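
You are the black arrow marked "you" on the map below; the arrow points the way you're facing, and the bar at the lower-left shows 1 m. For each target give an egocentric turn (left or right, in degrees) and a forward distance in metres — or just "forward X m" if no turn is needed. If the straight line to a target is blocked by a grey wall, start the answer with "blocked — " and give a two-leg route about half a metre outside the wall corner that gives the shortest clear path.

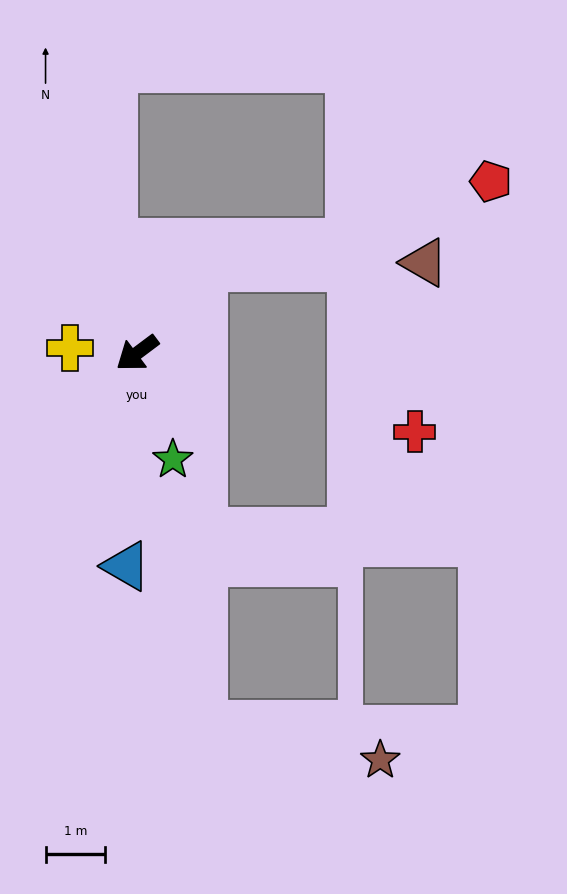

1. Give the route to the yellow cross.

turn right 41°, forward 1.1 m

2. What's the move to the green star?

turn left 72°, forward 1.9 m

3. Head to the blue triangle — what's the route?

turn left 50°, forward 3.6 m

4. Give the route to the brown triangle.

blocked — turn right 163°, forward 1.8 m, then turn right 53°, forward 3.7 m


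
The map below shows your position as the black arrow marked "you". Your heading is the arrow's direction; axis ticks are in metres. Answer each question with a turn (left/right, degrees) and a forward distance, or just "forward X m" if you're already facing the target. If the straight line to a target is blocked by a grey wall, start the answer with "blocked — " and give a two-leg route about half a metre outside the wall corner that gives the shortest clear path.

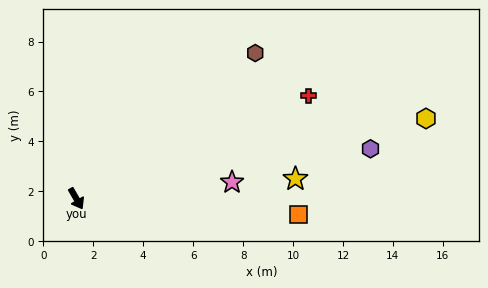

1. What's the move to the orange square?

turn left 56°, forward 8.9 m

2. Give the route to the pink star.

turn left 66°, forward 6.3 m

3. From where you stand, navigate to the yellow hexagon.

turn left 73°, forward 14.4 m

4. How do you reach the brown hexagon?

turn left 99°, forward 9.2 m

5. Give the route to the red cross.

turn left 84°, forward 10.2 m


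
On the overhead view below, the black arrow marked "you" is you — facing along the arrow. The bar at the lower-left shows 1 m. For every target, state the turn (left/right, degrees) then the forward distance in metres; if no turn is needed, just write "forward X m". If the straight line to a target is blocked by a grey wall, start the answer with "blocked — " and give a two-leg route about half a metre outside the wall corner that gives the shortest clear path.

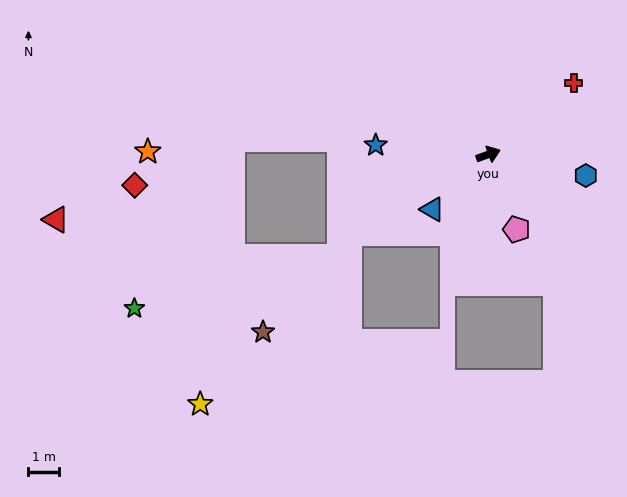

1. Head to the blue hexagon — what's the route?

turn right 32°, forward 3.2 m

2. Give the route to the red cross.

turn left 20°, forward 3.6 m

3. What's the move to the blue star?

turn left 155°, forward 3.7 m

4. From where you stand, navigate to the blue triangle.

turn right 155°, forward 2.6 m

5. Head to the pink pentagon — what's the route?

turn right 89°, forward 2.6 m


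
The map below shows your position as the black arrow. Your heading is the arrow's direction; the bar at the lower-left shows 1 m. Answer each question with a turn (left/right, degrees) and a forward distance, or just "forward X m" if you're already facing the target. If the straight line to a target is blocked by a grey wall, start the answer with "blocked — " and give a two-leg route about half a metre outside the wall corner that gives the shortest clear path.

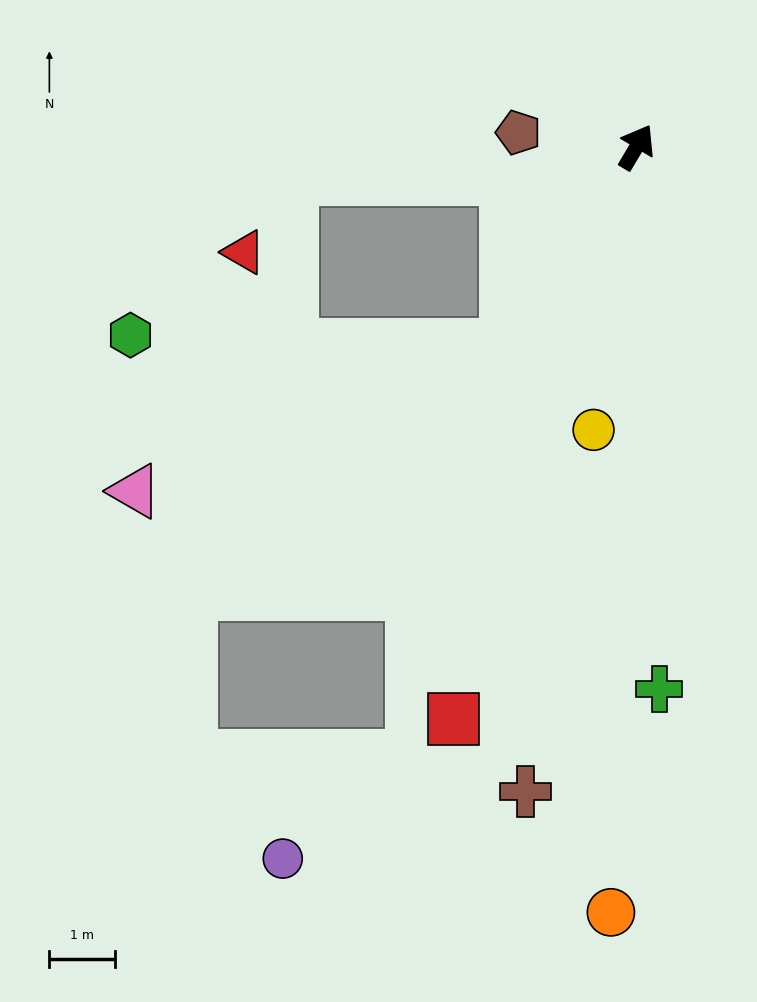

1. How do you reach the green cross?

turn right 147°, forward 8.3 m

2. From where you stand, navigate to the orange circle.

turn right 151°, forward 11.7 m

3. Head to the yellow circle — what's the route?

turn right 158°, forward 4.4 m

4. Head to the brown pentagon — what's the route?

turn left 114°, forward 1.8 m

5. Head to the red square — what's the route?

turn right 167°, forward 9.2 m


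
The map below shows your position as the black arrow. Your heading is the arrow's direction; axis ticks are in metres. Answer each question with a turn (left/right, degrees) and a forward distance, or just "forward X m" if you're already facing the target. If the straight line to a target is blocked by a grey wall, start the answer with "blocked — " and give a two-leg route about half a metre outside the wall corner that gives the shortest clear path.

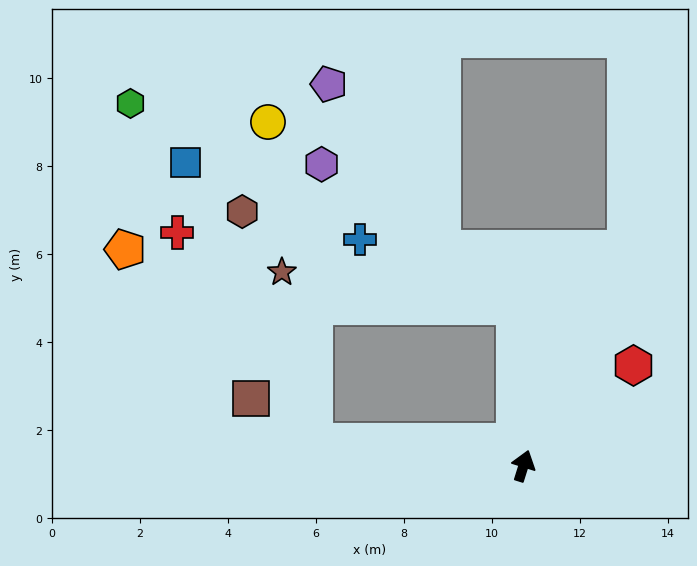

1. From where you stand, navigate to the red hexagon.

turn right 30°, forward 3.4 m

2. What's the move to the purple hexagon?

blocked — turn left 20°, forward 3.6 m, then turn left 51°, forward 5.5 m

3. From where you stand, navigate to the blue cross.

blocked — turn left 20°, forward 3.6 m, then turn left 64°, forward 3.8 m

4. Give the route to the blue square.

blocked — turn left 101°, forward 4.8 m, then turn right 59°, forward 7.0 m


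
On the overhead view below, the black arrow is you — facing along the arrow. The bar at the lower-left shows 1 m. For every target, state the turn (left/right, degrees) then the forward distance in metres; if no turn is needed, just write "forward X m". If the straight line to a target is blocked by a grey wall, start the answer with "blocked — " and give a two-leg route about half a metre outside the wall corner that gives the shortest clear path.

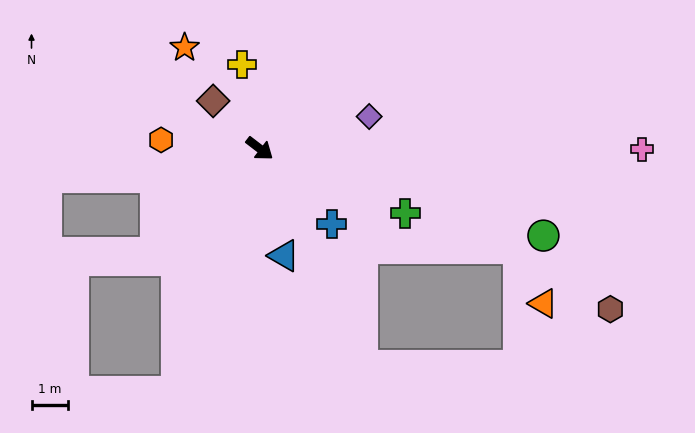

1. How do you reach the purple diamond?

turn left 54°, forward 3.1 m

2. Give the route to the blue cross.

turn right 9°, forward 2.9 m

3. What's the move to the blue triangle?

turn right 40°, forward 3.0 m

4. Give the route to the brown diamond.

turn left 172°, forward 1.8 m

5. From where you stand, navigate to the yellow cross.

turn left 139°, forward 2.4 m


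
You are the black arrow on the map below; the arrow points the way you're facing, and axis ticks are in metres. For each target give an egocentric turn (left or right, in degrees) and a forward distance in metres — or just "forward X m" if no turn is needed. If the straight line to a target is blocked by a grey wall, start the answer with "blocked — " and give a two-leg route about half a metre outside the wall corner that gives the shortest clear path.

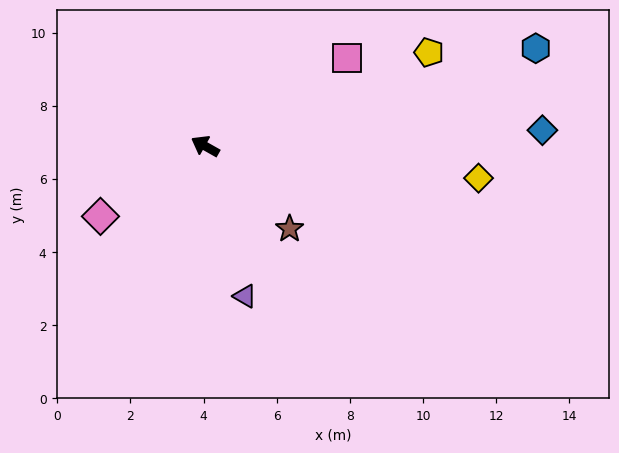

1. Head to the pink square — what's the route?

turn right 119°, forward 4.6 m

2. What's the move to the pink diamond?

turn left 63°, forward 3.4 m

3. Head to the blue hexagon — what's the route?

turn right 134°, forward 9.4 m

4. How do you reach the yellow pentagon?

turn right 128°, forward 6.6 m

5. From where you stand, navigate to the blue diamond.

turn right 148°, forward 9.2 m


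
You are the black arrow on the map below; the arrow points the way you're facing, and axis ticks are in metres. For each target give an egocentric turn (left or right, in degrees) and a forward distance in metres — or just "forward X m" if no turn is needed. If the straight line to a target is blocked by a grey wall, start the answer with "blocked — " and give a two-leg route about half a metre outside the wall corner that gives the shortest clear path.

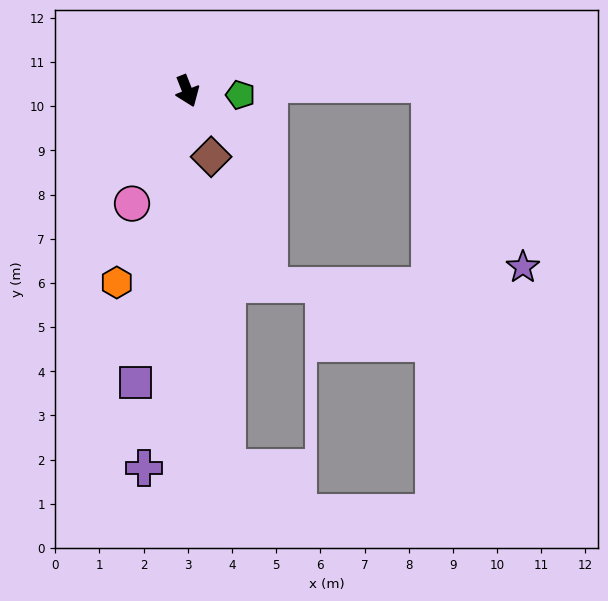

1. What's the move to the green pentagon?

turn left 64°, forward 1.2 m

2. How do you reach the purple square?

turn right 32°, forward 6.7 m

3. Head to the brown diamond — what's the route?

forward 1.6 m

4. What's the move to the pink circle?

turn right 48°, forward 2.8 m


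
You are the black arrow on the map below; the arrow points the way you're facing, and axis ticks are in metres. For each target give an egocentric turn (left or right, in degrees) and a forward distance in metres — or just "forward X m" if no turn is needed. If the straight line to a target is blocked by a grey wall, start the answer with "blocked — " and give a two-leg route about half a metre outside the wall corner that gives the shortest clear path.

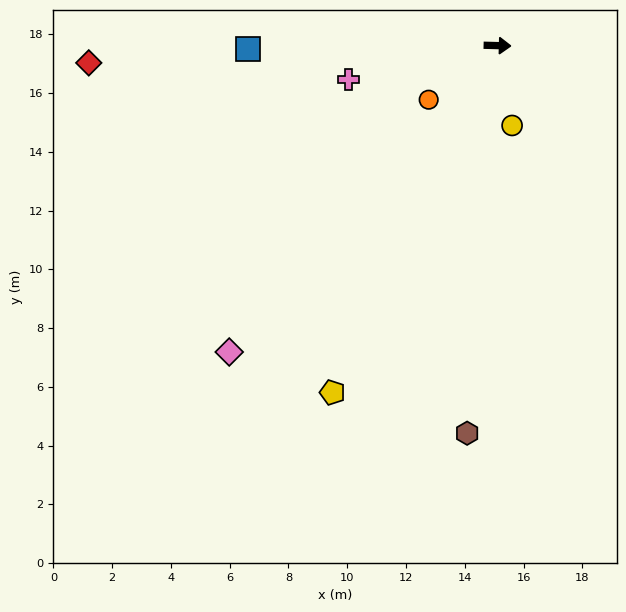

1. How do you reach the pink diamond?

turn right 130°, forward 13.9 m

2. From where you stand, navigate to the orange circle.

turn right 140°, forward 3.0 m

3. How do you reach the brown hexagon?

turn right 93°, forward 13.2 m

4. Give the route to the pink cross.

turn right 166°, forward 5.2 m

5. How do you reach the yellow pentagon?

turn right 114°, forward 13.1 m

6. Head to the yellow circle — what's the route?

turn right 78°, forward 2.8 m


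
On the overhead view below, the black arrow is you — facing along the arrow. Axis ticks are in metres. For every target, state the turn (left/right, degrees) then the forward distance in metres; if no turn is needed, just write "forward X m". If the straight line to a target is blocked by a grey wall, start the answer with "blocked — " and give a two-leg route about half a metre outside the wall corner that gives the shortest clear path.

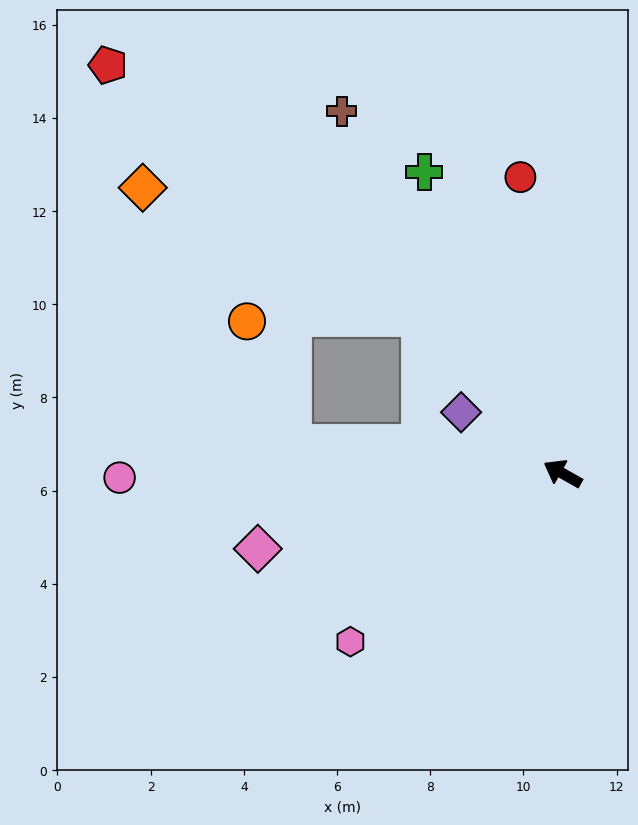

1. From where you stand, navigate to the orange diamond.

blocked — turn right 18°, forward 4.5 m, then turn left 23°, forward 6.6 m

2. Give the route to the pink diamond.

turn left 43°, forward 6.7 m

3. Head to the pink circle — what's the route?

turn left 30°, forward 9.5 m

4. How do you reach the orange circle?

blocked — turn left 23°, forward 5.8 m, then turn right 64°, forward 2.8 m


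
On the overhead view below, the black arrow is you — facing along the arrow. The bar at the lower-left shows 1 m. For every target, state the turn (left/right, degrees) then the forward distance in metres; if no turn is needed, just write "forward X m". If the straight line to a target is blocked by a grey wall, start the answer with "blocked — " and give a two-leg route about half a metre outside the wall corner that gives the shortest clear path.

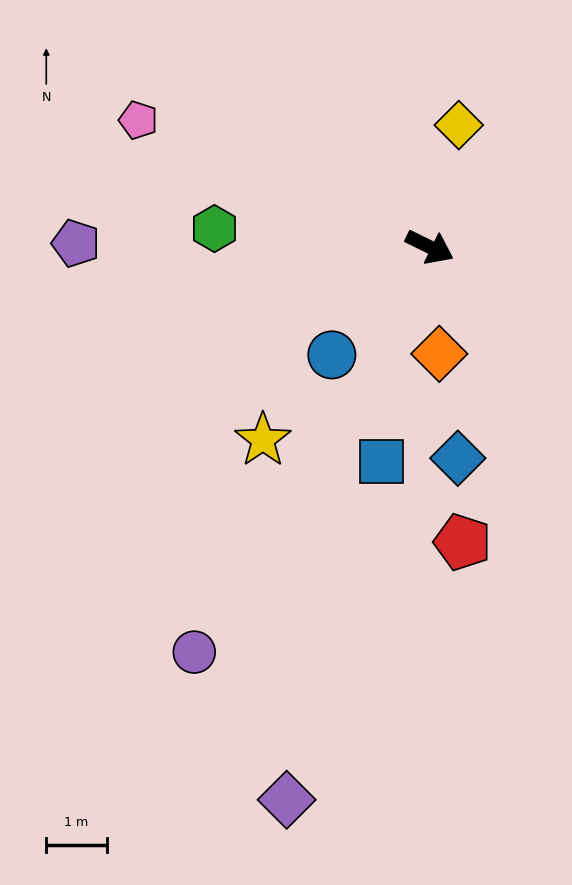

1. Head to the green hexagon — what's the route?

turn right 159°, forward 3.6 m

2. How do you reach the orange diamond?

turn right 59°, forward 1.8 m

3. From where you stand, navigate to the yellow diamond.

turn left 103°, forward 2.1 m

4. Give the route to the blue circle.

turn right 106°, forward 2.4 m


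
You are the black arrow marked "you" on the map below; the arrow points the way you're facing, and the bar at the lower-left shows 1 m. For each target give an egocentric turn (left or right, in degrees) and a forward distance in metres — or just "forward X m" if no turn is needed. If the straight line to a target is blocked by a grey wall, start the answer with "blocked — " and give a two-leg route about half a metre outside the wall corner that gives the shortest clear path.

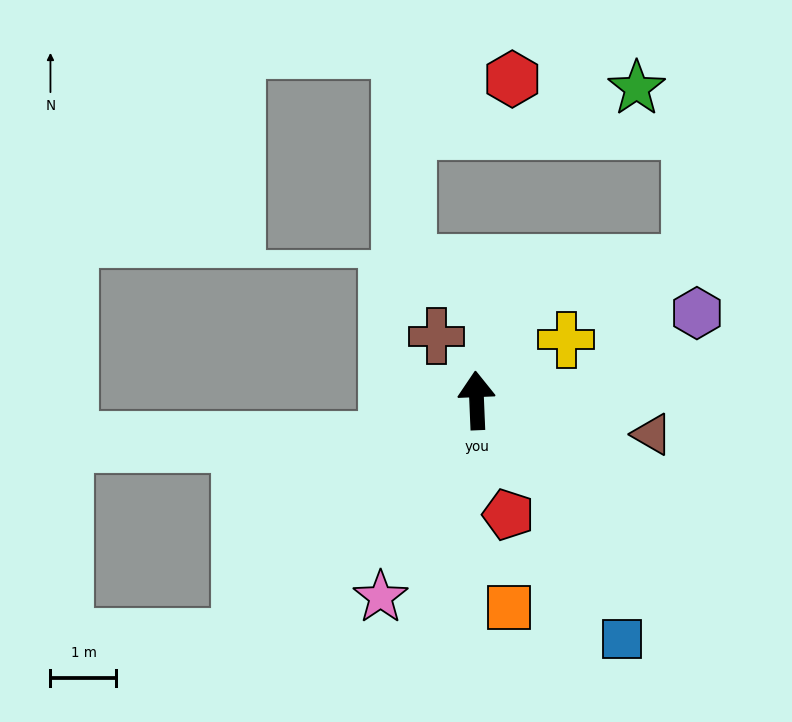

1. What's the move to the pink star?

turn left 152°, forward 3.3 m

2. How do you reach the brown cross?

turn left 30°, forward 1.1 m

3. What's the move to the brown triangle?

turn right 103°, forward 2.7 m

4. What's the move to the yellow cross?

turn right 58°, forward 1.6 m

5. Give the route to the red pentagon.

turn right 167°, forward 1.8 m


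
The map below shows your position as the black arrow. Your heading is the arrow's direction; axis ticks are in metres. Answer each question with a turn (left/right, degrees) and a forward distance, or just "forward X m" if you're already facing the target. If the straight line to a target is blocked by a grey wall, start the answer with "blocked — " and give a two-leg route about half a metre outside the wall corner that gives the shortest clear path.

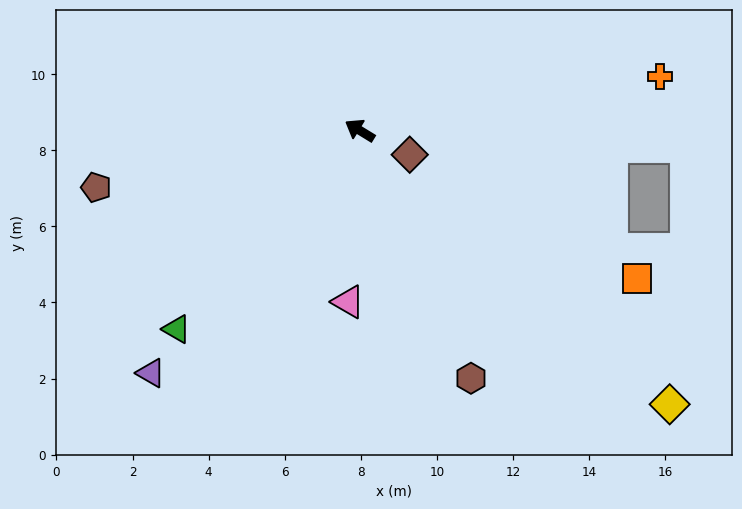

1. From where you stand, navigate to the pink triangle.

turn left 118°, forward 4.5 m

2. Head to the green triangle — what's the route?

turn left 79°, forward 7.1 m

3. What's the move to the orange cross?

turn right 138°, forward 8.0 m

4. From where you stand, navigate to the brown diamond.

turn right 174°, forward 1.5 m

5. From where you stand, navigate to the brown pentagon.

turn left 44°, forward 7.1 m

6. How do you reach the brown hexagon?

turn left 146°, forward 7.1 m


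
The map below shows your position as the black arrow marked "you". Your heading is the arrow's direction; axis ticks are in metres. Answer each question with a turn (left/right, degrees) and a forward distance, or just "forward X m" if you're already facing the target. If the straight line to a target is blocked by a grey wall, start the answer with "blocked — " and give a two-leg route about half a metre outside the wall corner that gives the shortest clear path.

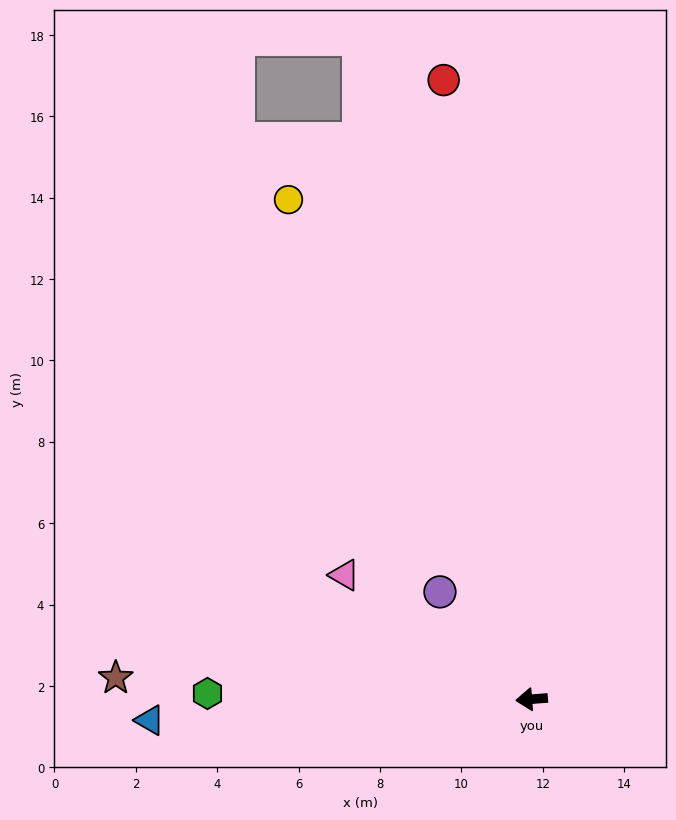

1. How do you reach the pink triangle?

turn right 38°, forward 5.5 m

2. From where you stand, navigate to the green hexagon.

turn right 5°, forward 8.0 m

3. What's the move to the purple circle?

turn right 54°, forward 3.5 m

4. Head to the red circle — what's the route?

turn right 86°, forward 15.4 m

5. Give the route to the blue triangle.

forward 9.4 m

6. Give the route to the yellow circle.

turn right 69°, forward 13.7 m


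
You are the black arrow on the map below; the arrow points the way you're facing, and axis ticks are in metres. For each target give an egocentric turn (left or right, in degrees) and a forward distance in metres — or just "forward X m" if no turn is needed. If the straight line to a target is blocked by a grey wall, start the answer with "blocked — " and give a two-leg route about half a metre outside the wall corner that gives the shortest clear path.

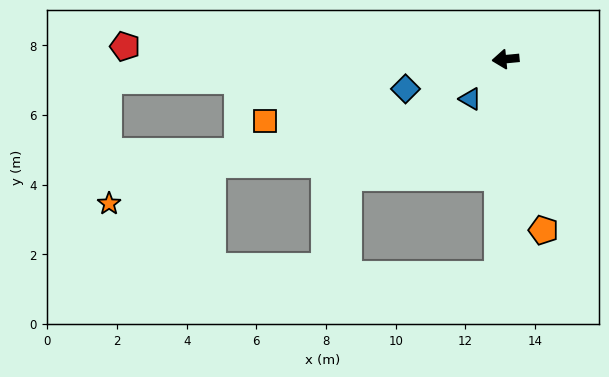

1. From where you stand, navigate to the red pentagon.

turn right 7°, forward 10.9 m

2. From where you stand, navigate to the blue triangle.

turn left 43°, forward 1.5 m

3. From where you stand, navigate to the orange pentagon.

turn left 97°, forward 5.0 m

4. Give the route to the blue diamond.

turn left 11°, forward 3.0 m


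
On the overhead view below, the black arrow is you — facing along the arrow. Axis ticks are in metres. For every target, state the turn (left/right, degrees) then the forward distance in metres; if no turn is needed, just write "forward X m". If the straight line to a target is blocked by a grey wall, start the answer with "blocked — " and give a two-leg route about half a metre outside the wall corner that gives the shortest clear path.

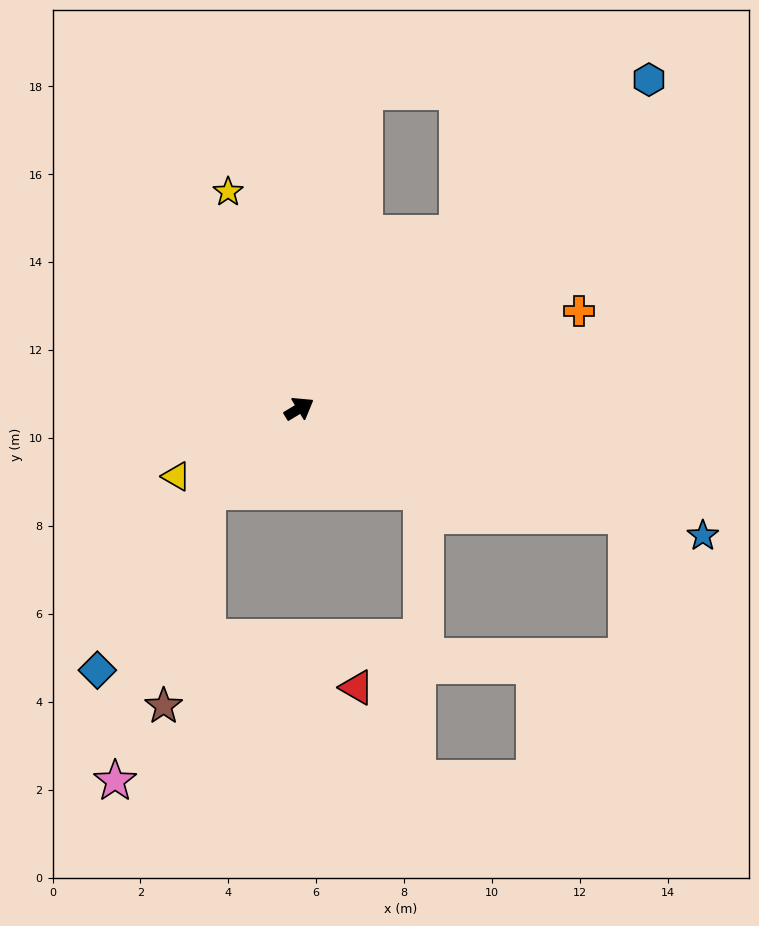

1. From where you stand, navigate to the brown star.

blocked — turn right 169°, forward 2.8 m, then turn left 36°, forward 5.0 m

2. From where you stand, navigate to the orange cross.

turn right 12°, forward 6.7 m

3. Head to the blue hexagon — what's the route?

turn left 12°, forward 10.9 m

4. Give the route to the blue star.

turn right 49°, forward 9.6 m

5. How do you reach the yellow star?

turn left 77°, forward 5.2 m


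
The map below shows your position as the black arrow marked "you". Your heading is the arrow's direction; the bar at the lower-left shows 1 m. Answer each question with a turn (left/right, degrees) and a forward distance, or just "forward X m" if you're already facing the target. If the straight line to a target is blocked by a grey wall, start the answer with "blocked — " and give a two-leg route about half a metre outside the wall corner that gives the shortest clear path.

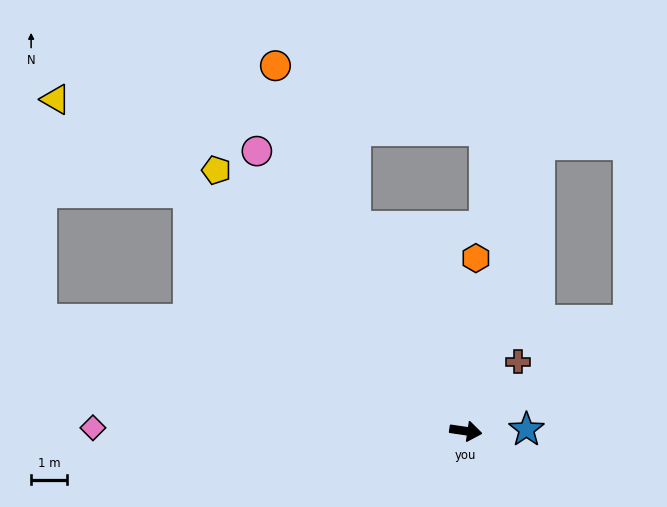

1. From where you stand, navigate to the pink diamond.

turn right 172°, forward 10.3 m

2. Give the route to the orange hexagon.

turn left 95°, forward 4.8 m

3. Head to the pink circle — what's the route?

turn left 135°, forward 9.6 m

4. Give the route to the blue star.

turn left 10°, forward 1.7 m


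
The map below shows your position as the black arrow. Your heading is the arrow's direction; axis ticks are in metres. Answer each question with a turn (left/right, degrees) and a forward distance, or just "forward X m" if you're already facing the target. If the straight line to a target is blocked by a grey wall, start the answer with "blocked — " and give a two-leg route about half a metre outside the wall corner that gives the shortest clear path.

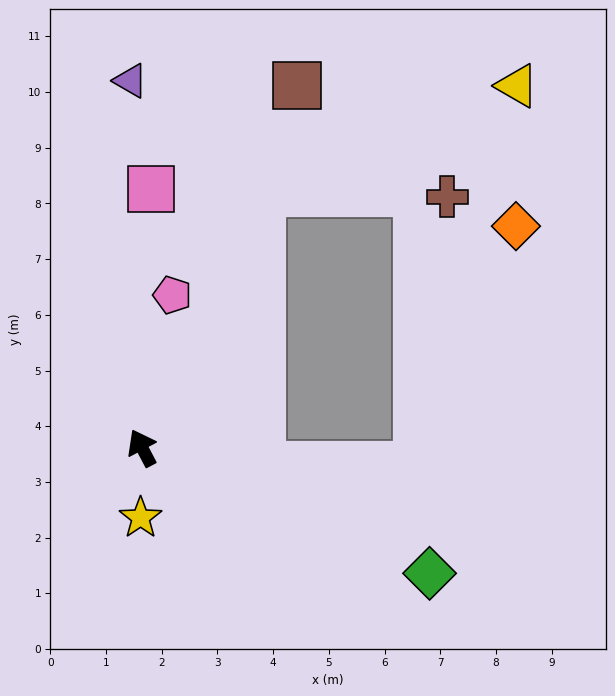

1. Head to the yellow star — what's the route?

turn left 151°, forward 1.3 m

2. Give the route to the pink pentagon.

turn right 39°, forward 2.8 m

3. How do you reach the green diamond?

turn right 141°, forward 5.6 m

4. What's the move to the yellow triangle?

blocked — turn right 53°, forward 5.1 m, then turn right 42°, forward 5.0 m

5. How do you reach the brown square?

turn right 51°, forward 7.1 m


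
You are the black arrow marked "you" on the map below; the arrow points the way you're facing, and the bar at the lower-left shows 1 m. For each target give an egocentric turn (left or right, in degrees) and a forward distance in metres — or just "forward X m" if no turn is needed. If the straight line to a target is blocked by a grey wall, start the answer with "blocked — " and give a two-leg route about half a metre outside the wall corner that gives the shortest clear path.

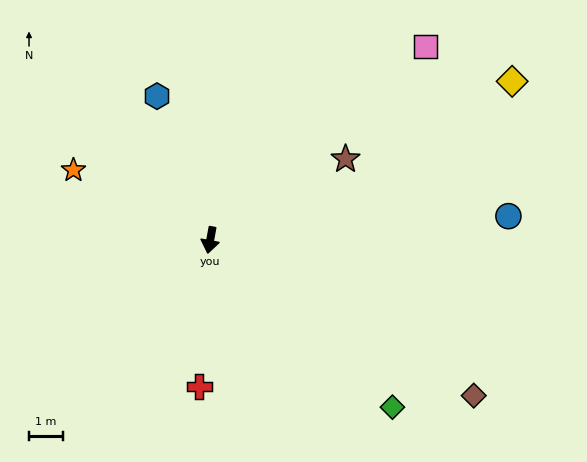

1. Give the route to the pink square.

turn left 142°, forward 8.6 m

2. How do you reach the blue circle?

turn left 105°, forward 8.9 m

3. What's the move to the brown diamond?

turn left 70°, forward 9.1 m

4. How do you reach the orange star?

turn right 107°, forward 4.6 m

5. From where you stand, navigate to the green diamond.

turn left 58°, forward 7.4 m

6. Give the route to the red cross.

turn left 6°, forward 4.4 m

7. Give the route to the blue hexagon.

turn right 149°, forward 4.6 m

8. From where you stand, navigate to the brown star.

turn left 131°, forward 4.7 m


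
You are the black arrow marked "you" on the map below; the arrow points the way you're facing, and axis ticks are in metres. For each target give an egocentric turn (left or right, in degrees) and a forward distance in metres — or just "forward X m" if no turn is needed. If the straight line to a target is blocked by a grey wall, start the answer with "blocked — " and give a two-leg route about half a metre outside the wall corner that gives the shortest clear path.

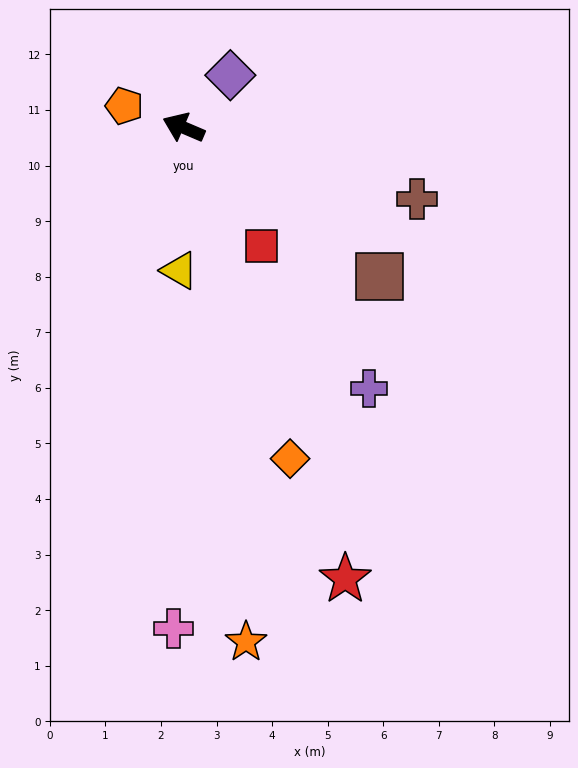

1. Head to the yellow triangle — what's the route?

turn left 111°, forward 2.6 m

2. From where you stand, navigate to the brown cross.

turn right 174°, forward 4.4 m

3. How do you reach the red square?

turn left 147°, forward 2.6 m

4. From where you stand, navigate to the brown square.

turn left 166°, forward 4.4 m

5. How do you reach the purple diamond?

turn right 109°, forward 1.3 m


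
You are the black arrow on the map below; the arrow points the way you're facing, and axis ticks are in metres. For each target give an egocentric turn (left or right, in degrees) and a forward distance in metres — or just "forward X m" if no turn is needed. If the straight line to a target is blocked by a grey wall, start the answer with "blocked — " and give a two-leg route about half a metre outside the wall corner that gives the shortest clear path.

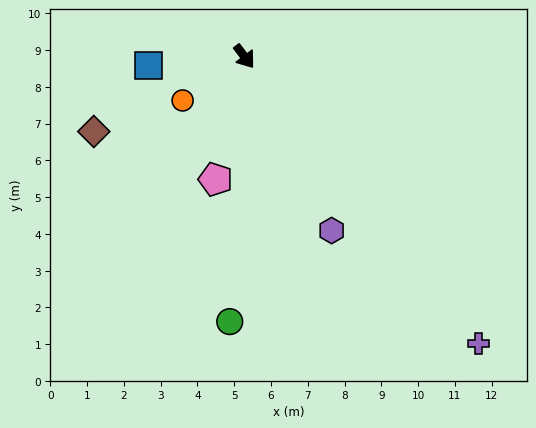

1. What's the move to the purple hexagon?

turn right 11°, forward 5.3 m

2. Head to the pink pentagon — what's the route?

turn right 50°, forward 3.4 m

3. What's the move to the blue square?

turn right 122°, forward 2.6 m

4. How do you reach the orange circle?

turn right 92°, forward 2.1 m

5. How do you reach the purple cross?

turn left 2°, forward 10.1 m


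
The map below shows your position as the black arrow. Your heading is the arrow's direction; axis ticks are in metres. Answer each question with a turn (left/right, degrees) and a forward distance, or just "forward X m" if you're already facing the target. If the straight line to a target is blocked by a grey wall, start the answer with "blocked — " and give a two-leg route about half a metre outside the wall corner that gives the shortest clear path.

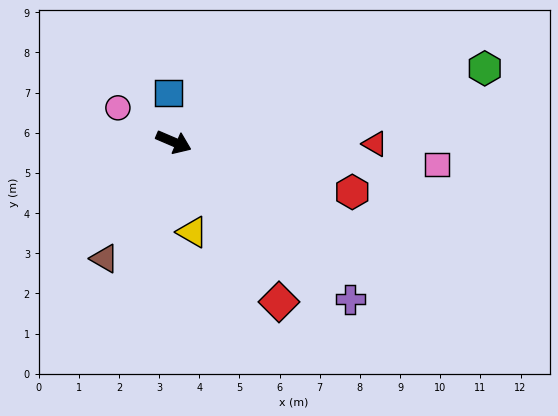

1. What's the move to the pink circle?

turn left 172°, forward 1.6 m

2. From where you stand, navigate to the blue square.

turn left 119°, forward 1.2 m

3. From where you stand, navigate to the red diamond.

turn right 33°, forward 4.8 m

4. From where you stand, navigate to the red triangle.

turn left 23°, forward 5.0 m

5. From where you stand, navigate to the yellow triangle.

turn right 55°, forward 2.3 m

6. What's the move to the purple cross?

turn right 19°, forward 5.9 m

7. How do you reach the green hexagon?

turn left 36°, forward 8.0 m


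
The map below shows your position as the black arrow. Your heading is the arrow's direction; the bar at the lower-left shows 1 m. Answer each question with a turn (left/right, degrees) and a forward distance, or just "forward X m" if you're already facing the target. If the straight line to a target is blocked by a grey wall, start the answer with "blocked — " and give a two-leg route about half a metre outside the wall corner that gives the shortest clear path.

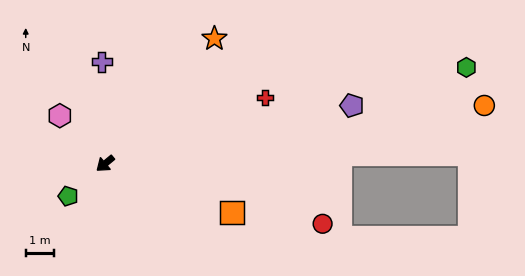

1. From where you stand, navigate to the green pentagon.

forward 1.8 m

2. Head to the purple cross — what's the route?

turn right 128°, forward 3.7 m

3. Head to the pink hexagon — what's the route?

turn right 86°, forward 2.4 m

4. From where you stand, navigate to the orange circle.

turn left 149°, forward 13.7 m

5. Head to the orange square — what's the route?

turn left 119°, forward 4.9 m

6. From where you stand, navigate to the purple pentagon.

turn left 154°, forward 9.1 m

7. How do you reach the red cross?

turn left 163°, forward 6.2 m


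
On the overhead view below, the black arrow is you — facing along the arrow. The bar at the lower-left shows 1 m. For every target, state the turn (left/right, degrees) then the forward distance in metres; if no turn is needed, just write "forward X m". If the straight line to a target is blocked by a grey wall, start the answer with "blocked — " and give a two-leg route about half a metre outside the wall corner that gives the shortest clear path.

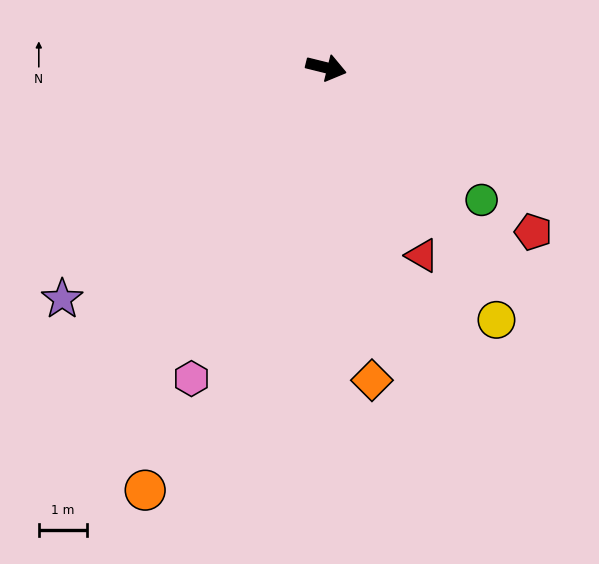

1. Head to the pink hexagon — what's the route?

turn right 100°, forward 7.0 m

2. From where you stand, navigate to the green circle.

turn right 27°, forward 4.2 m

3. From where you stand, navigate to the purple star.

turn right 125°, forward 7.2 m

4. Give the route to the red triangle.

turn right 49°, forward 4.3 m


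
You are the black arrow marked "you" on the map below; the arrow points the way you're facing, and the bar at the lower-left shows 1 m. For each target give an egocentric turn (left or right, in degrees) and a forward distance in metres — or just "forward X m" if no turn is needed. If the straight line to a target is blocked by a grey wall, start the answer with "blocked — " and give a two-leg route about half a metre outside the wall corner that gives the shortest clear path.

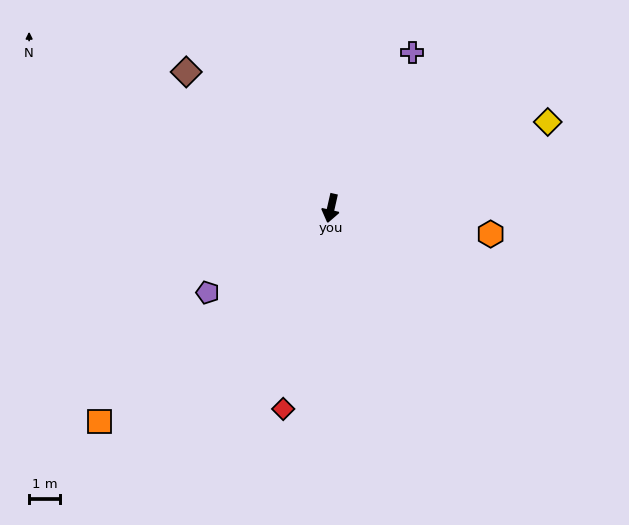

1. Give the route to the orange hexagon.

turn left 94°, forward 5.3 m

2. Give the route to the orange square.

turn right 35°, forward 10.2 m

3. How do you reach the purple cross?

turn left 165°, forward 5.7 m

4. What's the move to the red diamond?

forward 6.7 m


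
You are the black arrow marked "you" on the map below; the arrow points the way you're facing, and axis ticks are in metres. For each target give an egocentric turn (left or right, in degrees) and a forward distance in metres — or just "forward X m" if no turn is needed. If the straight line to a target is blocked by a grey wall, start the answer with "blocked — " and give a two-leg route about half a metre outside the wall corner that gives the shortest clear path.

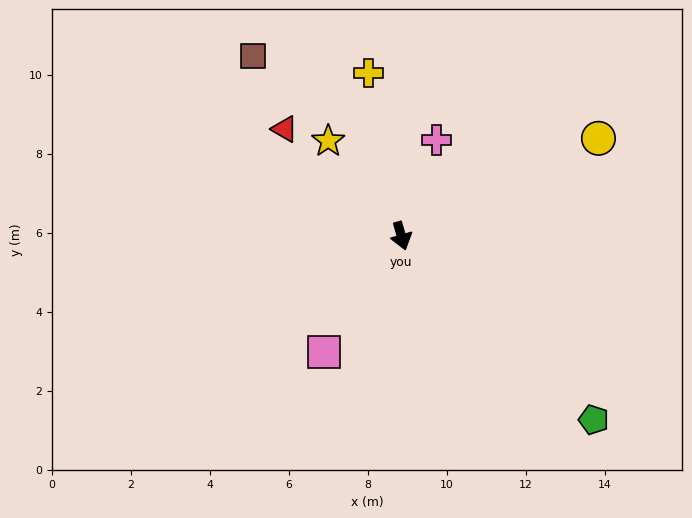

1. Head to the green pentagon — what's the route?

turn left 30°, forward 6.7 m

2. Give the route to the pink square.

turn right 50°, forward 3.5 m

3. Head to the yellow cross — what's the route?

turn left 175°, forward 4.2 m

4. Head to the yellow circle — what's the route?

turn left 100°, forward 5.6 m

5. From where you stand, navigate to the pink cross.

turn left 144°, forward 2.6 m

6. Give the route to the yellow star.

turn right 158°, forward 3.0 m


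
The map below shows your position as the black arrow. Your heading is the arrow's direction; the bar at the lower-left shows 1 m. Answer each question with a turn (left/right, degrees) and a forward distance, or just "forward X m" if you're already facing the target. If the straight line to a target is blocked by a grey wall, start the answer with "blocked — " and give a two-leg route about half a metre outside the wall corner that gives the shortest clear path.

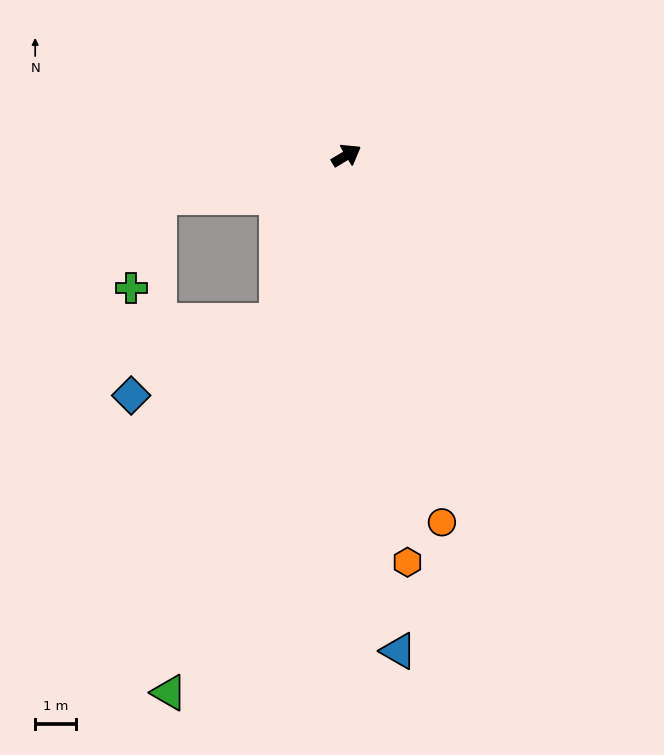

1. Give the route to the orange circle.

turn right 106°, forward 9.2 m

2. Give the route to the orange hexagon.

turn right 112°, forward 10.0 m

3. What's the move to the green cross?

blocked — turn left 162°, forward 4.7 m, then turn left 60°, forward 2.3 m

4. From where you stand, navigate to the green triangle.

turn right 139°, forward 13.8 m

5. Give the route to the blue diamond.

blocked — turn right 144°, forward 4.4 m, then turn right 39°, forward 4.0 m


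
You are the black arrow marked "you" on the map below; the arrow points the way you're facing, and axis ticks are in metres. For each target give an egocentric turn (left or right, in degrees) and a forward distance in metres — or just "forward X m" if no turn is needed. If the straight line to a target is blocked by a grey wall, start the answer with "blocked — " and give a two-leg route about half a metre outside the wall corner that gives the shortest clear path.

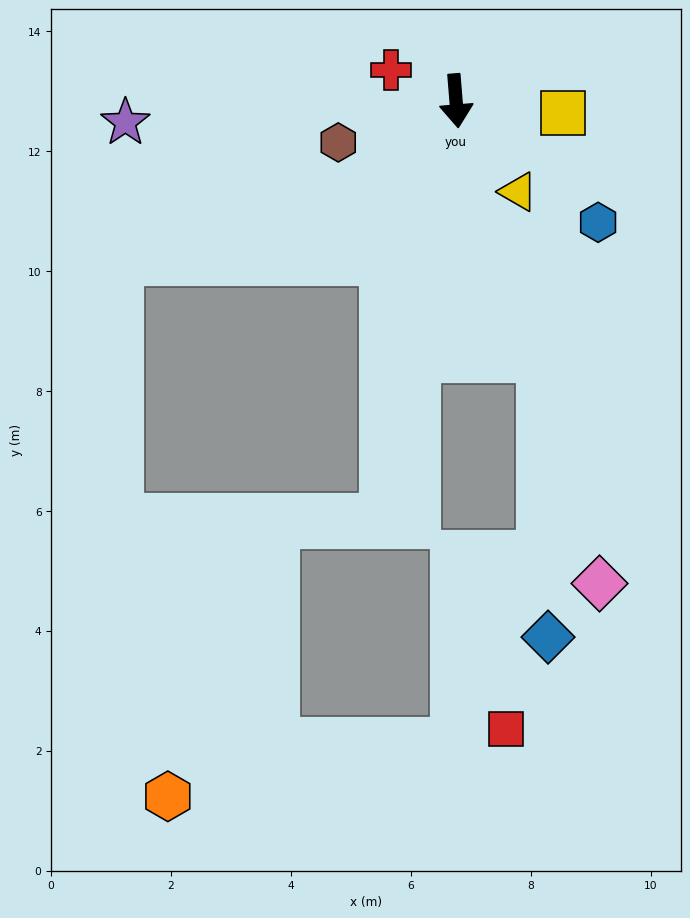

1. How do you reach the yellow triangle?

turn left 30°, forward 1.8 m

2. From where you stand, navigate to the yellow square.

turn left 79°, forward 1.8 m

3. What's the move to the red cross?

turn right 120°, forward 1.2 m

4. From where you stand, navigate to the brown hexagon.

turn right 75°, forward 2.1 m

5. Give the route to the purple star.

turn right 91°, forward 5.5 m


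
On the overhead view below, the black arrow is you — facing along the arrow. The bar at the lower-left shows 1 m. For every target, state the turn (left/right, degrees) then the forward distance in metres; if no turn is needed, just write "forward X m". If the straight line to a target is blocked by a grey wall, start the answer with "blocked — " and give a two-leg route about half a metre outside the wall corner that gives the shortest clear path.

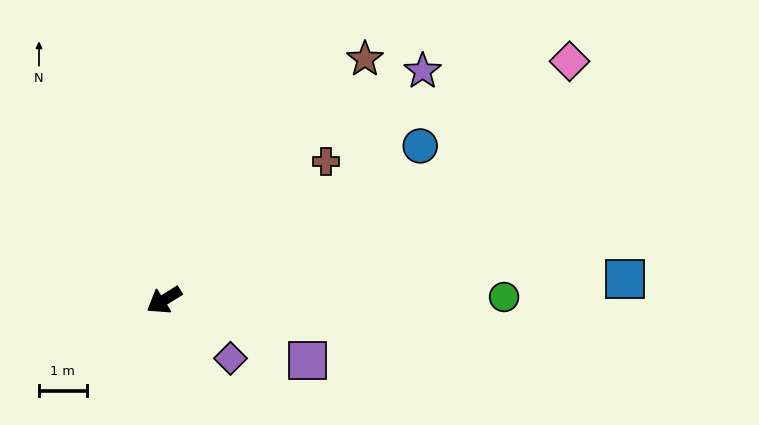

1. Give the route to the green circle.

turn left 148°, forward 7.1 m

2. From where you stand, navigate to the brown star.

turn right 162°, forward 6.6 m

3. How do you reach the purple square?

turn left 125°, forward 3.3 m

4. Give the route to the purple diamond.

turn left 107°, forward 1.9 m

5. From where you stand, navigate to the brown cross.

turn right 171°, forward 4.5 m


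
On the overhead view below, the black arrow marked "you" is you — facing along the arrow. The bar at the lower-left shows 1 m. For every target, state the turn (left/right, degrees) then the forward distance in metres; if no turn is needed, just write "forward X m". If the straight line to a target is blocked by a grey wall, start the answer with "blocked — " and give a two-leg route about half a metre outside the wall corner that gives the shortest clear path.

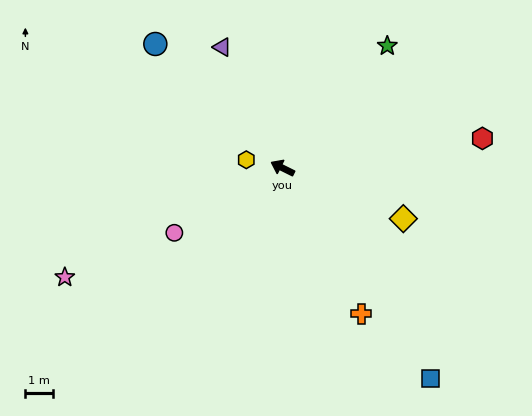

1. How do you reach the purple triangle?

turn right 37°, forward 5.0 m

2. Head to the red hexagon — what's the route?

turn right 145°, forward 7.4 m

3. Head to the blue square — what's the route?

turn left 152°, forward 9.5 m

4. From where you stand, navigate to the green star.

turn right 104°, forward 5.9 m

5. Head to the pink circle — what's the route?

turn left 57°, forward 4.6 m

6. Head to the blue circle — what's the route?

turn right 18°, forward 6.5 m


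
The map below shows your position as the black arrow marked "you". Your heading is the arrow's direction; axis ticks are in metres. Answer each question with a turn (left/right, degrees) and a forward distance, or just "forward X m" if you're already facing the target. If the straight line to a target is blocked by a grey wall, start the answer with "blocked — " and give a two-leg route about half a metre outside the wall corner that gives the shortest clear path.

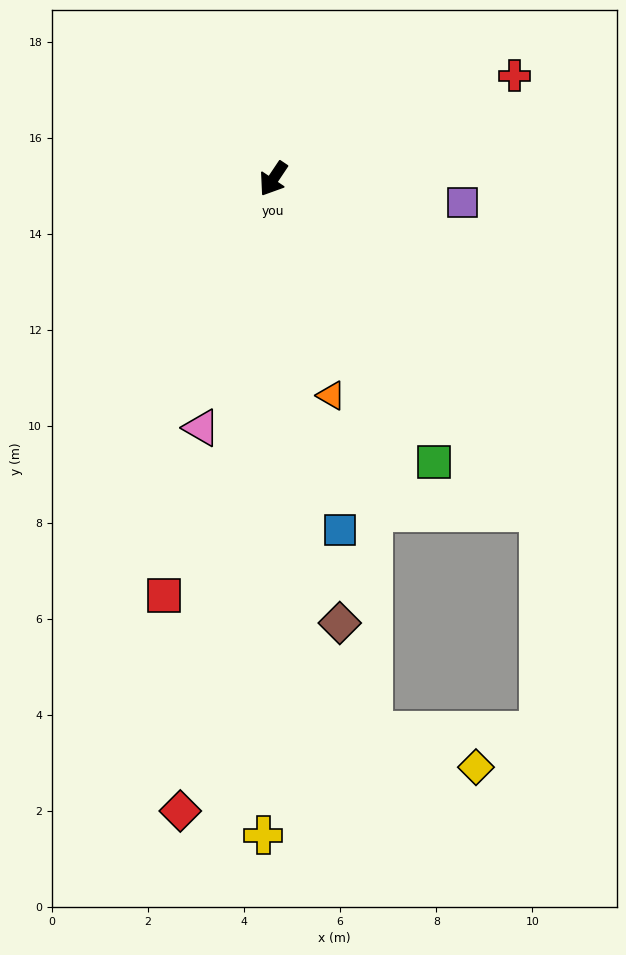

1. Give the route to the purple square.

turn left 117°, forward 4.0 m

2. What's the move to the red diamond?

turn left 25°, forward 13.3 m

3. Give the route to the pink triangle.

turn left 18°, forward 5.4 m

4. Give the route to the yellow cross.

turn left 33°, forward 13.6 m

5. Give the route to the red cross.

turn left 147°, forward 5.5 m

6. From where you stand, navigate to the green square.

turn left 63°, forward 6.8 m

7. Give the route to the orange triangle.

turn left 49°, forward 4.7 m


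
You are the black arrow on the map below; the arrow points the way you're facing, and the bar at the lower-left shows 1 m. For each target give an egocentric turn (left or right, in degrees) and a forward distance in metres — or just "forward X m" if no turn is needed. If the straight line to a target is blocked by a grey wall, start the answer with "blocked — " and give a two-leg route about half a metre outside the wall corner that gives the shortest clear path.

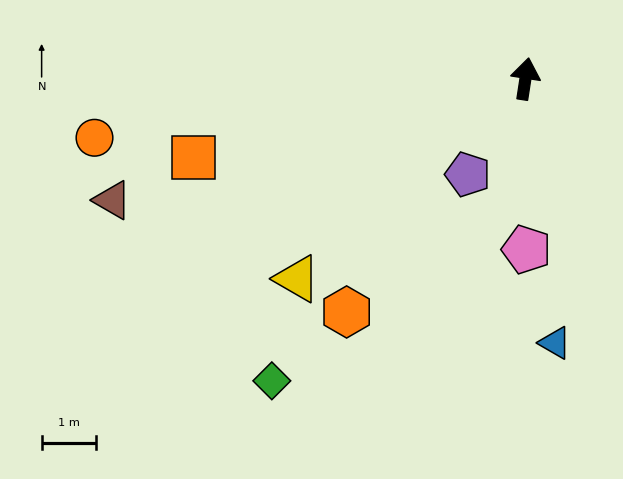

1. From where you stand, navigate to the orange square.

turn left 112°, forward 6.3 m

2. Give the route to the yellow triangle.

turn left 140°, forward 5.6 m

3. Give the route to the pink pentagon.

turn right 171°, forward 3.2 m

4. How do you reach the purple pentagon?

turn left 158°, forward 2.1 m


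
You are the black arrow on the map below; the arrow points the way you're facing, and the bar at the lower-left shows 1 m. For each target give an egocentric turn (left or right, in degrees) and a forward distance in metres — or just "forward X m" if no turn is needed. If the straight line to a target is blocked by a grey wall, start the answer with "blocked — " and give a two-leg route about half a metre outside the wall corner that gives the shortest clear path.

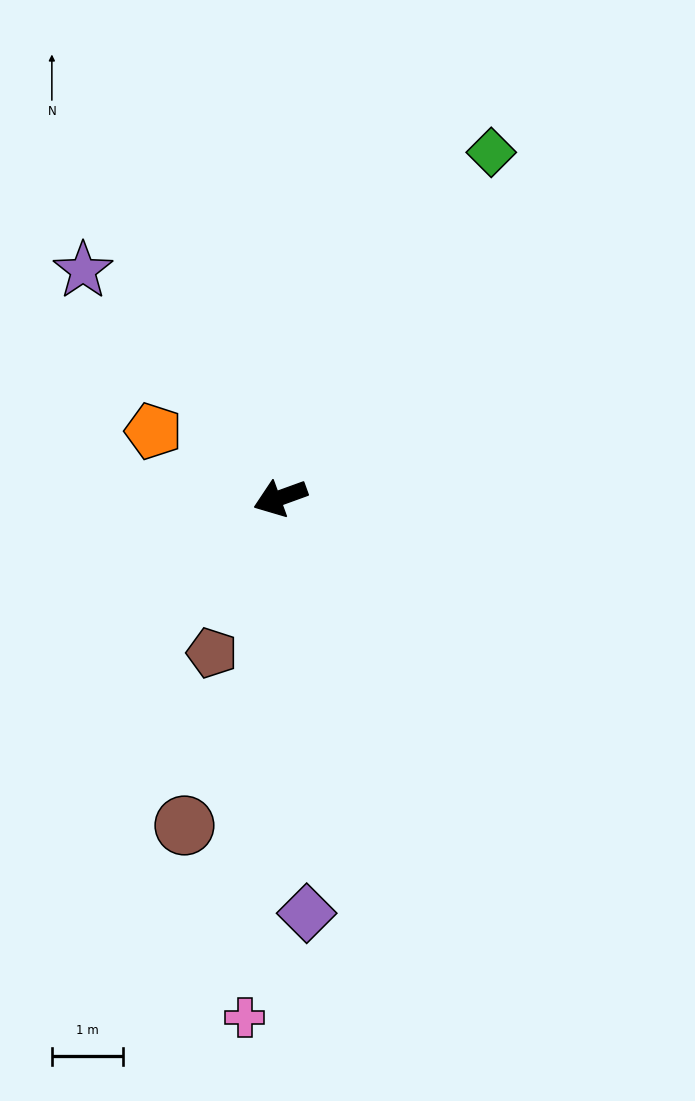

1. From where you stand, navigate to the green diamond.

turn right 141°, forward 5.7 m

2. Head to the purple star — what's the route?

turn right 69°, forward 4.3 m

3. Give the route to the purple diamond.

turn left 74°, forward 5.9 m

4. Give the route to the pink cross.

turn left 66°, forward 7.4 m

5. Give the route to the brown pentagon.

turn left 46°, forward 2.4 m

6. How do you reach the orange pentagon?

turn right 48°, forward 2.0 m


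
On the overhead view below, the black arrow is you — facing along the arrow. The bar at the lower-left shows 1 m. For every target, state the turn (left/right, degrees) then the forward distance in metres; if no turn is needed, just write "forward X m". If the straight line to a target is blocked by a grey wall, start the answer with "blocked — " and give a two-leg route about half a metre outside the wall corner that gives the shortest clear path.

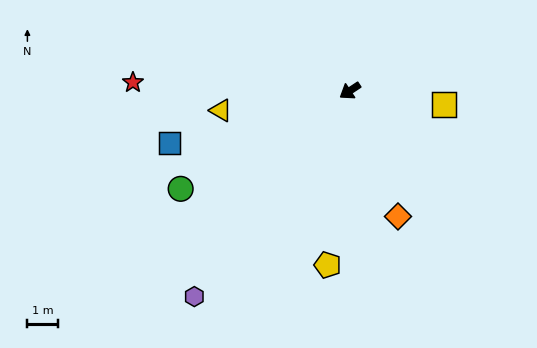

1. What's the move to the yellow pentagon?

turn left 49°, forward 5.7 m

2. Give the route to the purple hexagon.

turn left 19°, forward 8.4 m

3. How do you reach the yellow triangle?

turn right 25°, forward 4.3 m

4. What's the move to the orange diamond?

turn left 77°, forward 4.4 m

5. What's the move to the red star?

turn right 36°, forward 7.1 m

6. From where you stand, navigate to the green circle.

turn right 3°, forward 6.4 m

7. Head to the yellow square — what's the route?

turn left 138°, forward 3.1 m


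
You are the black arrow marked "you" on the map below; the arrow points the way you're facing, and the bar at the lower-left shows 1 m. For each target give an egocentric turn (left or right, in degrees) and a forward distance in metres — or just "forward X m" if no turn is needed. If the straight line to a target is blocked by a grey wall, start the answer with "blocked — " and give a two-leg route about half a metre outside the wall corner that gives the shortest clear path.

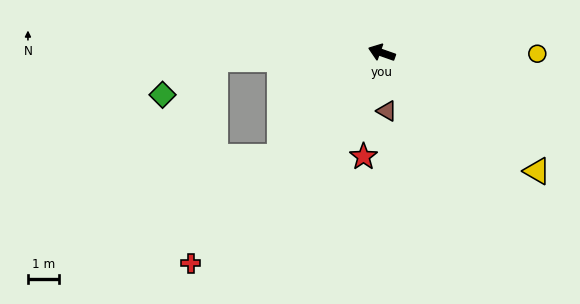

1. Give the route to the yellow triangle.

turn left 162°, forward 6.4 m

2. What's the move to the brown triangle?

turn left 114°, forward 1.9 m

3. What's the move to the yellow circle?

turn right 161°, forward 5.1 m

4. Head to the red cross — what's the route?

turn left 67°, forward 9.3 m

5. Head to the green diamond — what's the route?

blocked — turn left 22°, forward 5.5 m, then turn left 32°, forward 2.1 m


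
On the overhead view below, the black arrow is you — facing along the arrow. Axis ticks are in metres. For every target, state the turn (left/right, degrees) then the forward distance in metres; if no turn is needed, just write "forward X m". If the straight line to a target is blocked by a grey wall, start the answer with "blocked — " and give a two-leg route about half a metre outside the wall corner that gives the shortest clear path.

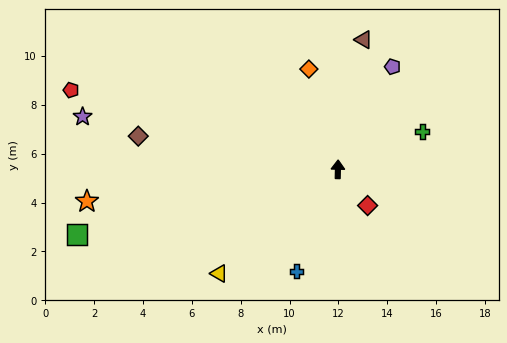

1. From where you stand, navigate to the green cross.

turn right 65°, forward 3.8 m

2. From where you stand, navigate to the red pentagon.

turn left 75°, forward 11.4 m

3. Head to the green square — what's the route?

turn left 105°, forward 11.0 m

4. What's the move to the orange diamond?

turn left 18°, forward 4.3 m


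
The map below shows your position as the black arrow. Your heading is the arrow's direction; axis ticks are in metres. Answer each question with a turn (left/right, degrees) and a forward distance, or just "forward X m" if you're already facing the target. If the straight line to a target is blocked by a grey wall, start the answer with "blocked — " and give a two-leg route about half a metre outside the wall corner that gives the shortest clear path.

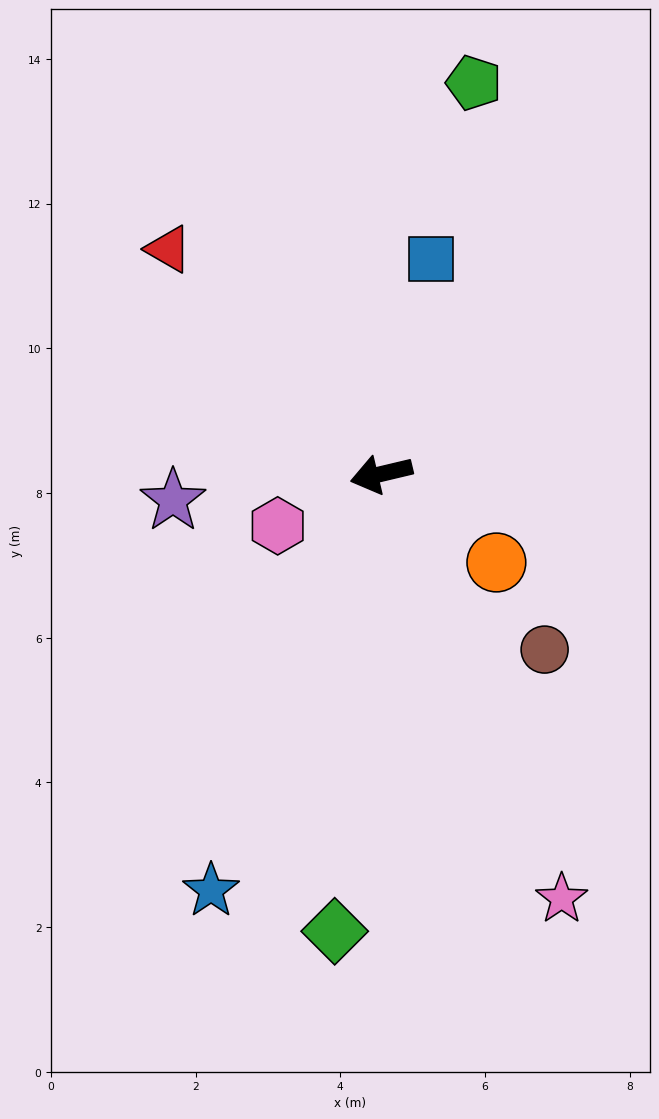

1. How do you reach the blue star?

turn left 54°, forward 6.2 m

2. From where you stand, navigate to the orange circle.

turn left 129°, forward 2.0 m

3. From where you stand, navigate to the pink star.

turn left 100°, forward 6.4 m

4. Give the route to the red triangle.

turn right 60°, forward 4.3 m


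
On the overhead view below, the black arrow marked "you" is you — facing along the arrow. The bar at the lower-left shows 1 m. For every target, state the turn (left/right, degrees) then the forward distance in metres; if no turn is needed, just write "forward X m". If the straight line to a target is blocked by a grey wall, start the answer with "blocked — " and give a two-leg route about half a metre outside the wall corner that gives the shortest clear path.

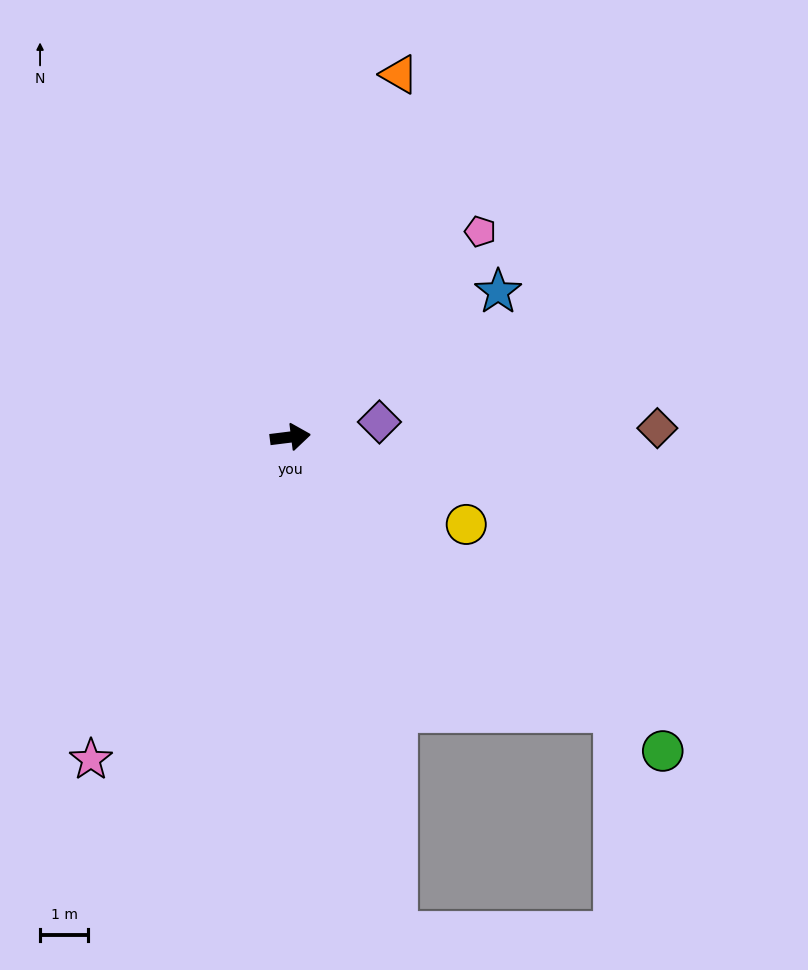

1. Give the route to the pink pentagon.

turn left 40°, forward 5.8 m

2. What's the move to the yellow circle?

turn right 34°, forward 4.1 m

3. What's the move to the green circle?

turn right 47°, forward 10.1 m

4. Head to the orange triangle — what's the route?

turn left 66°, forward 7.9 m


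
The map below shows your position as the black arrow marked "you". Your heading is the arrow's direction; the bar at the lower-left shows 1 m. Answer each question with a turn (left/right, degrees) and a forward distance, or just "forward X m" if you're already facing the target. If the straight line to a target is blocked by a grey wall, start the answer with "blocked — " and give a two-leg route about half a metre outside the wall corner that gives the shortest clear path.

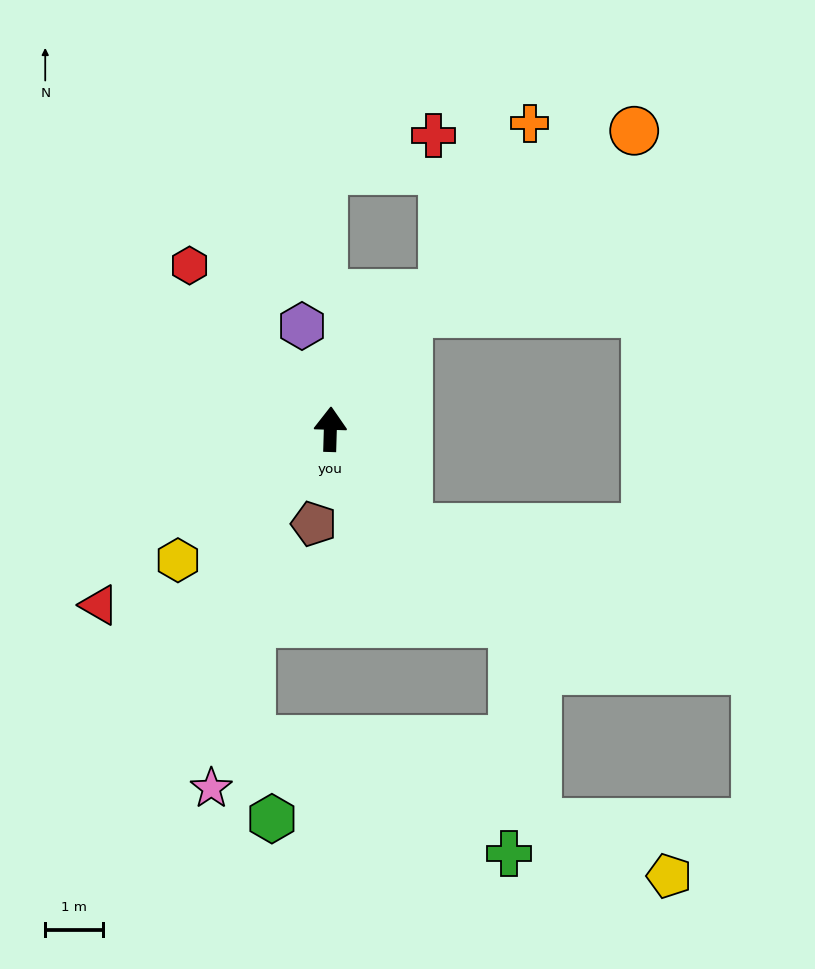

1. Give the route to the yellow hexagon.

turn left 132°, forward 3.5 m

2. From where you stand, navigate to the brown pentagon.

turn left 172°, forward 1.7 m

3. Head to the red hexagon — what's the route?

turn left 42°, forward 3.8 m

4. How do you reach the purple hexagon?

turn left 17°, forward 1.9 m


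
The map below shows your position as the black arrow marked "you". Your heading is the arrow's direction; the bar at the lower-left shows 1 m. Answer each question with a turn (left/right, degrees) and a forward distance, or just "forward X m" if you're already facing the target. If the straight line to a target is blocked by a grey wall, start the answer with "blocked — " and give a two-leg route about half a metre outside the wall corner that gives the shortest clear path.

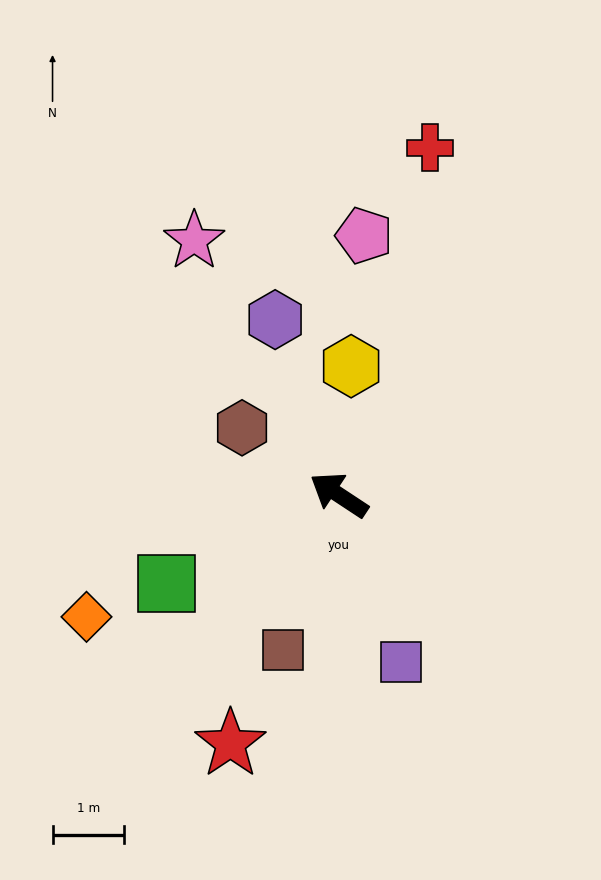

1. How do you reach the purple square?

turn left 144°, forward 2.5 m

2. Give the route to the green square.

turn left 61°, forward 2.7 m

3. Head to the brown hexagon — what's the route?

forward 1.6 m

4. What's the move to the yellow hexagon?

turn right 62°, forward 1.8 m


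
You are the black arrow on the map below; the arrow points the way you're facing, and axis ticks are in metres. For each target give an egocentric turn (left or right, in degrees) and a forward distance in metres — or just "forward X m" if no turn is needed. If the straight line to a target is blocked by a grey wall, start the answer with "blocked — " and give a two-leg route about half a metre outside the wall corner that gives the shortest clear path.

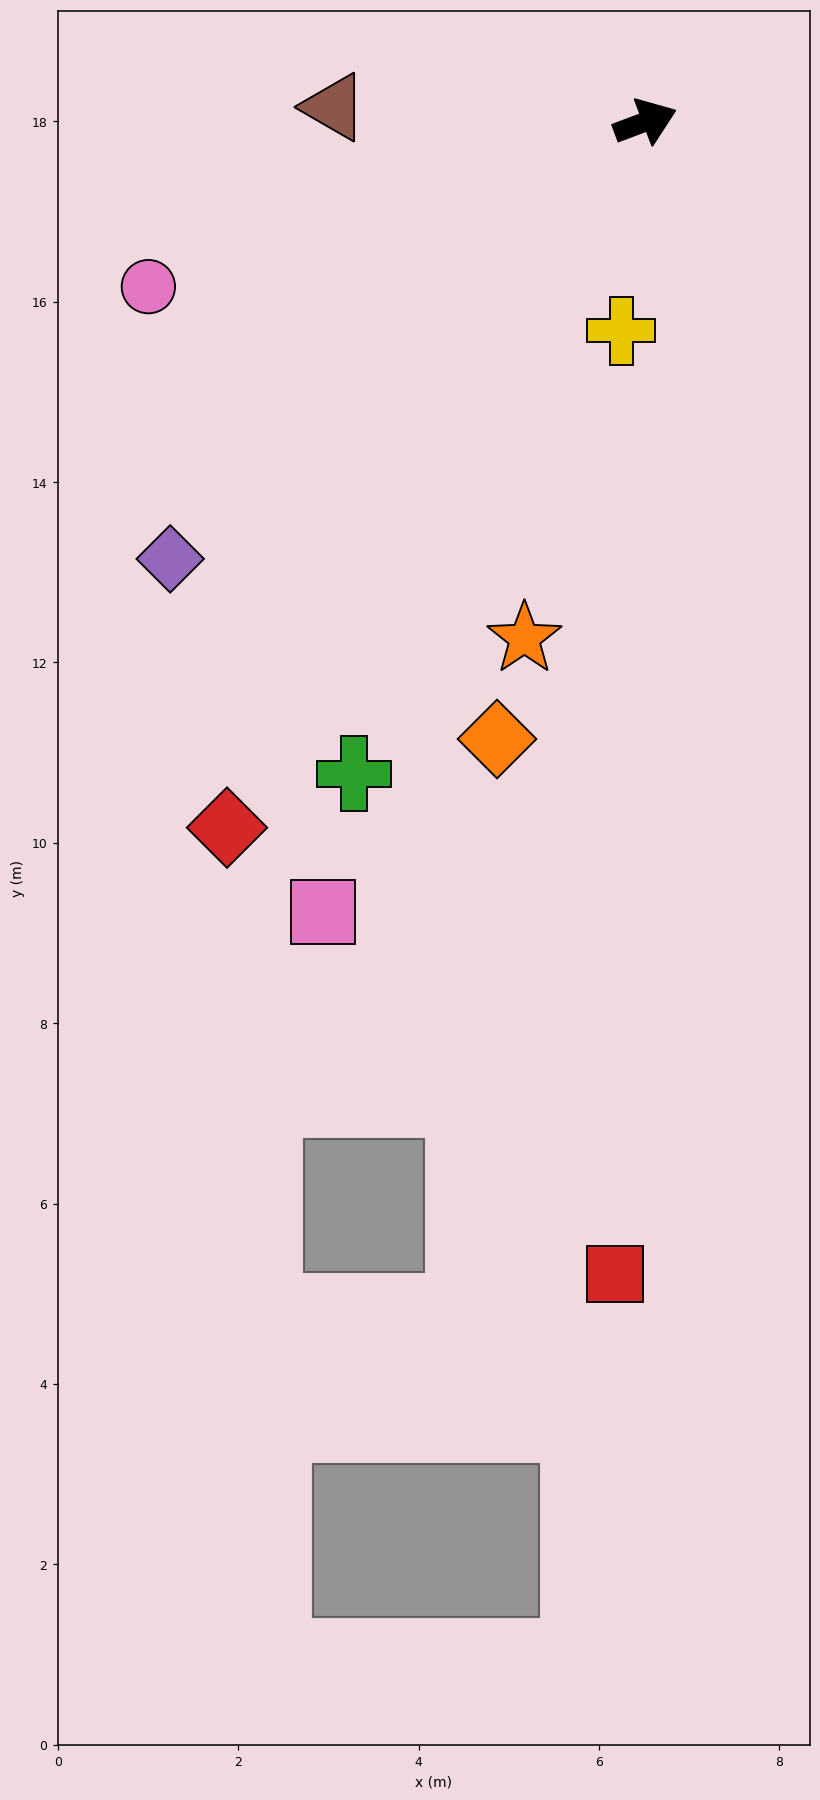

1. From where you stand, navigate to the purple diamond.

turn right 158°, forward 7.2 m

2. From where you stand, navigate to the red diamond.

turn right 141°, forward 9.1 m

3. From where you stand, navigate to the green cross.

turn right 135°, forward 7.9 m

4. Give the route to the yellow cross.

turn right 117°, forward 2.3 m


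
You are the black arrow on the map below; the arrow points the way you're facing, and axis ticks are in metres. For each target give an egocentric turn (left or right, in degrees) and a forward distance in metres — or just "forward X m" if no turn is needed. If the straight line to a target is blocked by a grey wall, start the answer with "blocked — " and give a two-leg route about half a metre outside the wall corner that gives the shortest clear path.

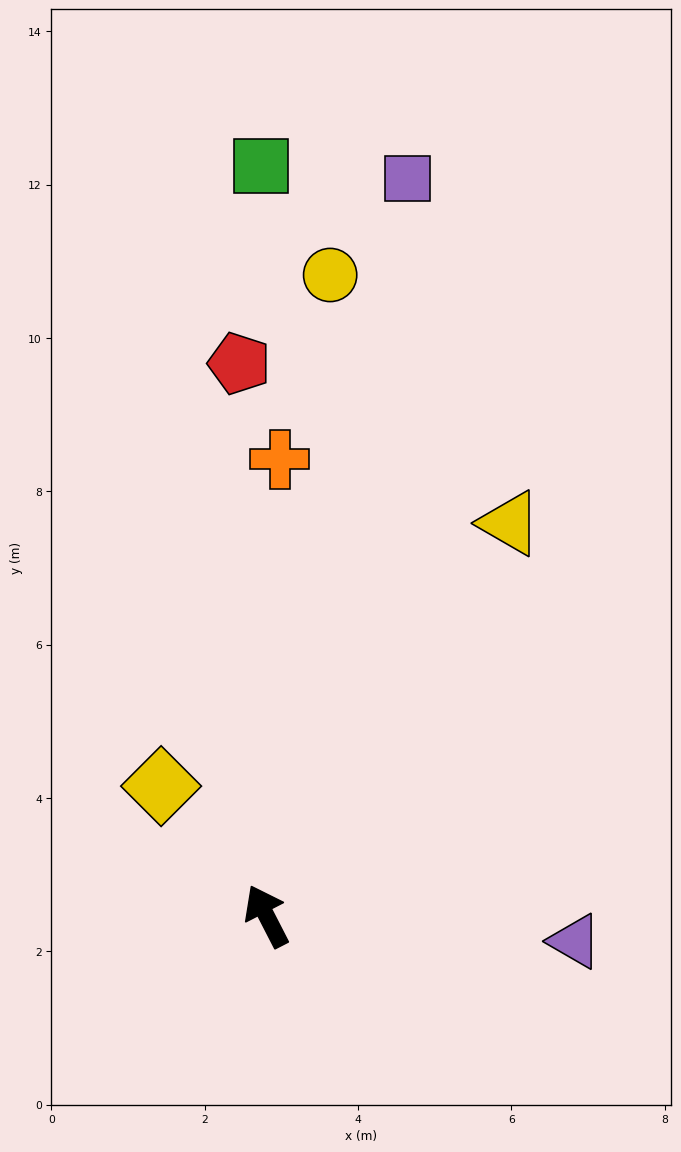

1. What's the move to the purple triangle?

turn right 122°, forward 4.0 m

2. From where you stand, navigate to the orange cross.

turn right 29°, forward 6.0 m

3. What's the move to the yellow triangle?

turn right 59°, forward 6.0 m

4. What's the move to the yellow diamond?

turn left 12°, forward 2.2 m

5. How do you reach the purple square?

turn right 38°, forward 9.8 m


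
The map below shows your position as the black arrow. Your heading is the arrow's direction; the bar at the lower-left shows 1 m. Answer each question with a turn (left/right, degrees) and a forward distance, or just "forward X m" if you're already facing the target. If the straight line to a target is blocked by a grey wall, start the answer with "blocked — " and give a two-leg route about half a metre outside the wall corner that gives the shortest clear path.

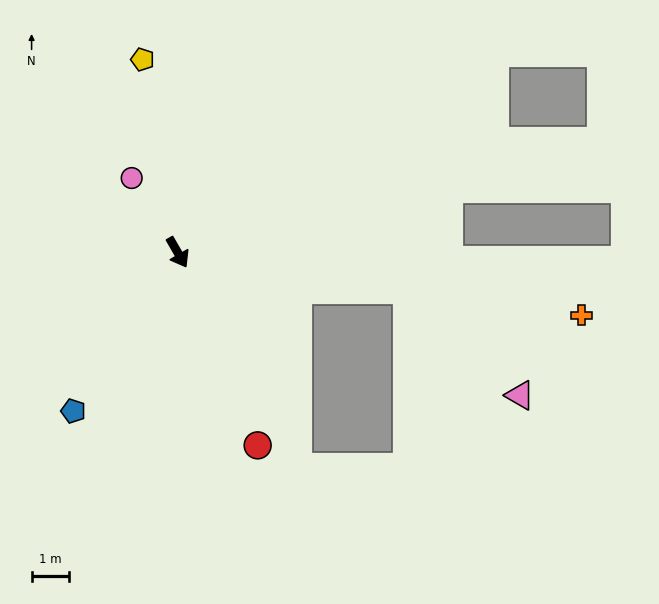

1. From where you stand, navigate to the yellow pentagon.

turn left 160°, forward 5.3 m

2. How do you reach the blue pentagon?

turn right 63°, forward 5.1 m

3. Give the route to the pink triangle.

blocked — turn left 51°, forward 6.3 m, then turn right 35°, forward 4.2 m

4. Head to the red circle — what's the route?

turn right 7°, forward 5.6 m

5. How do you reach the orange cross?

turn left 51°, forward 11.0 m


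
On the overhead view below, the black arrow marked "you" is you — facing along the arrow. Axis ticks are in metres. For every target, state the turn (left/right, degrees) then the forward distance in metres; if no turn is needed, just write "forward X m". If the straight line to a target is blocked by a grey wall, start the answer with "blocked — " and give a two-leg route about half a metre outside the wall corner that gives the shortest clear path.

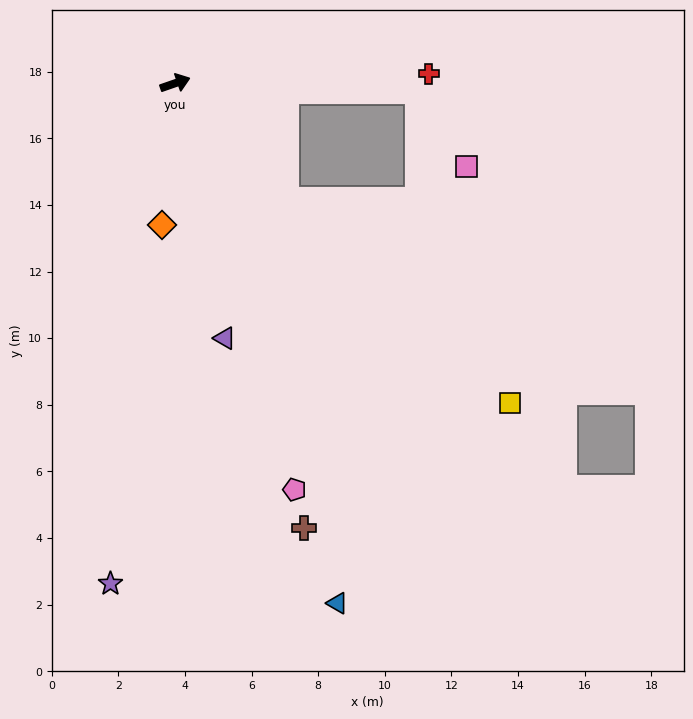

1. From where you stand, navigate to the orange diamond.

turn right 114°, forward 4.3 m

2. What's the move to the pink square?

blocked — turn right 21°, forward 7.3 m, then turn right 56°, forward 2.7 m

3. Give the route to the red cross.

turn right 17°, forward 7.6 m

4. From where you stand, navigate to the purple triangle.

turn right 98°, forward 7.8 m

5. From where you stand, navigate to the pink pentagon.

turn right 93°, forward 12.7 m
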